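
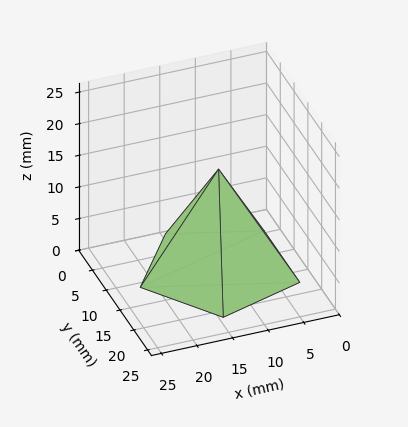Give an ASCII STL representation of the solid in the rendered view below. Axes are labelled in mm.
Reading the render: the shape is a regular 5-sided pyramid, base circumscribed radius ≈ 11 mm, apex at z ≈ 16 mm (dimensions read to the nearest mm from the axis ticks). For the STL, each face is triangulated and given an outward normal.

solid part
  facet normal 0.0000 0.0000 -1.0000
    outer loop
      vertex 2.10 17.47 0.00
      vertex 14.40 21.46 0.00
      vertex 22.00 11.00 0.00
    endloop
  endfacet
  facet normal 0.0000 0.0000 -1.0000
    outer loop
      vertex 2.10 4.53 0.00
      vertex 2.10 17.47 0.00
      vertex 22.00 11.00 0.00
    endloop
  endfacet
  facet normal 0.0000 0.0000 -1.0000
    outer loop
      vertex 14.40 0.54 0.00
      vertex 2.10 4.53 0.00
      vertex 22.00 11.00 0.00
    endloop
  endfacet
  facet normal 0.7070 0.5137 0.4861
    outer loop
      vertex 22.00 11.00 0.00
      vertex 14.40 21.46 0.00
      vertex 11.00 11.00 16.00
    endloop
  endfacet
  facet normal -0.2696 0.8312 0.4861
    outer loop
      vertex 14.40 21.46 0.00
      vertex 2.10 17.47 0.00
      vertex 11.00 11.00 16.00
    endloop
  endfacet
  facet normal -0.8739 0.0000 0.4861
    outer loop
      vertex 2.10 17.47 0.00
      vertex 2.10 4.53 0.00
      vertex 11.00 11.00 16.00
    endloop
  endfacet
  facet normal -0.2696 -0.8312 0.4861
    outer loop
      vertex 2.10 4.53 0.00
      vertex 14.40 0.54 0.00
      vertex 11.00 11.00 16.00
    endloop
  endfacet
  facet normal 0.7070 -0.5137 0.4861
    outer loop
      vertex 14.40 0.54 0.00
      vertex 22.00 11.00 0.00
      vertex 11.00 11.00 16.00
    endloop
  endfacet
endsolid part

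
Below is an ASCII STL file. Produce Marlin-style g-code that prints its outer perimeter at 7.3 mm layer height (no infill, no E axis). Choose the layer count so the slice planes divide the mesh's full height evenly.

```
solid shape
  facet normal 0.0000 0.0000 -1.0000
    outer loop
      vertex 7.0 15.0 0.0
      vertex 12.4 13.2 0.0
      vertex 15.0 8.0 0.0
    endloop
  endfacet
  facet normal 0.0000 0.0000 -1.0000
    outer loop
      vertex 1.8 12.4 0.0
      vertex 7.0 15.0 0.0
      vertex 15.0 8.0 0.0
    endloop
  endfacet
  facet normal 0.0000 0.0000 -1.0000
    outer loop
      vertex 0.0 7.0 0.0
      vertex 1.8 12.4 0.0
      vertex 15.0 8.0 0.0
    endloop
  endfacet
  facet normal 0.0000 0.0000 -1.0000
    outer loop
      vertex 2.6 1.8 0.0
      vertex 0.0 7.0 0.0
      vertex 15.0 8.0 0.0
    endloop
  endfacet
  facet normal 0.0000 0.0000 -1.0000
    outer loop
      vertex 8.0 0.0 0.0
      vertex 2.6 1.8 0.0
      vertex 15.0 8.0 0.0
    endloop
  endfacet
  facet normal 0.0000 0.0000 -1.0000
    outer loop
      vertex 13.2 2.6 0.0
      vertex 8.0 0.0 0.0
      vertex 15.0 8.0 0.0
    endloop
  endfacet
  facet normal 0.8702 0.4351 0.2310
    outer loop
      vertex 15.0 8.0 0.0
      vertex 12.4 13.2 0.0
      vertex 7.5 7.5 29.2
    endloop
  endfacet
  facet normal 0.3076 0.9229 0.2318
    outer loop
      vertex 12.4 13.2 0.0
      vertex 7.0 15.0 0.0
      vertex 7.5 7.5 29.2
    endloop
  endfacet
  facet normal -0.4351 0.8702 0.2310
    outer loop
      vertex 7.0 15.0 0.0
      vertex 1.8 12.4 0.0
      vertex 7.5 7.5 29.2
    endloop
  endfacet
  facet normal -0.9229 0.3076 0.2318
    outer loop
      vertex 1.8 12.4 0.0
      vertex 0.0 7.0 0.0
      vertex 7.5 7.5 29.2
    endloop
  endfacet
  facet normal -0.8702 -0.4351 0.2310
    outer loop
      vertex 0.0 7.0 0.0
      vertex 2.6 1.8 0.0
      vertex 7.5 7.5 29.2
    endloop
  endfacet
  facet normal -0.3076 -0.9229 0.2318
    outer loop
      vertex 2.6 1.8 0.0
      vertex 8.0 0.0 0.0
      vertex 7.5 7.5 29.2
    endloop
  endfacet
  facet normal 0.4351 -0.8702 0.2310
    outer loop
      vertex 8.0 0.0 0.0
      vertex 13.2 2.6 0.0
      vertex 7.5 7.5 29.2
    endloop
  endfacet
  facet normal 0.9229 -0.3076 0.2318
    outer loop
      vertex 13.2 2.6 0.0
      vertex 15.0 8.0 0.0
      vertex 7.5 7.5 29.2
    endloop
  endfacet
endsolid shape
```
; perimeter-only toolpath
G21 ; units = mm
G90 ; absolute positioning
G28 ; home
; layer 1
G0 Z7.3
G0 X13.1 Y7.9
G1 X11.2 Y11.8
G1 X7.1 Y13.1
G1 X3.2 Y11.2
G1 X1.9 Y7.1
G1 X3.8 Y3.2
G1 X7.9 Y1.9
G1 X11.8 Y3.8
G1 X13.1 Y7.9
; layer 2
G0 Z14.6
G0 X11.2 Y7.8
G1 X9.9 Y10.3
G1 X7.2 Y11.2
G1 X4.7 Y9.9
G1 X3.8 Y7.2
G1 X5.0 Y4.7
G1 X7.8 Y3.8
G1 X10.3 Y5.0
G1 X11.2 Y7.8
; layer 3
G0 Z21.9
G0 X9.4 Y7.6
G1 X8.7 Y8.9
G1 X7.4 Y9.4
G1 X6.1 Y8.7
G1 X5.6 Y7.4
G1 X6.3 Y6.1
G1 X7.6 Y5.6
G1 X8.9 Y6.3
G1 X9.4 Y7.6
M2 ; end

The solid is a regular 8-sided pyramid, base circumscribed radius ≈ 7.5 mm, apex at z ≈ 29.2 mm. Slicing at Δz = 7.3 mm — 4 equal slices spanning the solid's height, so layer i sits at z = i·h/4 — gives 3 non-empty perimeters. Each is a 8-segment closed polygon; G0 lifts to the layer z and rapids to the start vertex, then G1 traces the edges. The cross-section shrinks linearly with z (the slice at the apex is degenerate and omitted).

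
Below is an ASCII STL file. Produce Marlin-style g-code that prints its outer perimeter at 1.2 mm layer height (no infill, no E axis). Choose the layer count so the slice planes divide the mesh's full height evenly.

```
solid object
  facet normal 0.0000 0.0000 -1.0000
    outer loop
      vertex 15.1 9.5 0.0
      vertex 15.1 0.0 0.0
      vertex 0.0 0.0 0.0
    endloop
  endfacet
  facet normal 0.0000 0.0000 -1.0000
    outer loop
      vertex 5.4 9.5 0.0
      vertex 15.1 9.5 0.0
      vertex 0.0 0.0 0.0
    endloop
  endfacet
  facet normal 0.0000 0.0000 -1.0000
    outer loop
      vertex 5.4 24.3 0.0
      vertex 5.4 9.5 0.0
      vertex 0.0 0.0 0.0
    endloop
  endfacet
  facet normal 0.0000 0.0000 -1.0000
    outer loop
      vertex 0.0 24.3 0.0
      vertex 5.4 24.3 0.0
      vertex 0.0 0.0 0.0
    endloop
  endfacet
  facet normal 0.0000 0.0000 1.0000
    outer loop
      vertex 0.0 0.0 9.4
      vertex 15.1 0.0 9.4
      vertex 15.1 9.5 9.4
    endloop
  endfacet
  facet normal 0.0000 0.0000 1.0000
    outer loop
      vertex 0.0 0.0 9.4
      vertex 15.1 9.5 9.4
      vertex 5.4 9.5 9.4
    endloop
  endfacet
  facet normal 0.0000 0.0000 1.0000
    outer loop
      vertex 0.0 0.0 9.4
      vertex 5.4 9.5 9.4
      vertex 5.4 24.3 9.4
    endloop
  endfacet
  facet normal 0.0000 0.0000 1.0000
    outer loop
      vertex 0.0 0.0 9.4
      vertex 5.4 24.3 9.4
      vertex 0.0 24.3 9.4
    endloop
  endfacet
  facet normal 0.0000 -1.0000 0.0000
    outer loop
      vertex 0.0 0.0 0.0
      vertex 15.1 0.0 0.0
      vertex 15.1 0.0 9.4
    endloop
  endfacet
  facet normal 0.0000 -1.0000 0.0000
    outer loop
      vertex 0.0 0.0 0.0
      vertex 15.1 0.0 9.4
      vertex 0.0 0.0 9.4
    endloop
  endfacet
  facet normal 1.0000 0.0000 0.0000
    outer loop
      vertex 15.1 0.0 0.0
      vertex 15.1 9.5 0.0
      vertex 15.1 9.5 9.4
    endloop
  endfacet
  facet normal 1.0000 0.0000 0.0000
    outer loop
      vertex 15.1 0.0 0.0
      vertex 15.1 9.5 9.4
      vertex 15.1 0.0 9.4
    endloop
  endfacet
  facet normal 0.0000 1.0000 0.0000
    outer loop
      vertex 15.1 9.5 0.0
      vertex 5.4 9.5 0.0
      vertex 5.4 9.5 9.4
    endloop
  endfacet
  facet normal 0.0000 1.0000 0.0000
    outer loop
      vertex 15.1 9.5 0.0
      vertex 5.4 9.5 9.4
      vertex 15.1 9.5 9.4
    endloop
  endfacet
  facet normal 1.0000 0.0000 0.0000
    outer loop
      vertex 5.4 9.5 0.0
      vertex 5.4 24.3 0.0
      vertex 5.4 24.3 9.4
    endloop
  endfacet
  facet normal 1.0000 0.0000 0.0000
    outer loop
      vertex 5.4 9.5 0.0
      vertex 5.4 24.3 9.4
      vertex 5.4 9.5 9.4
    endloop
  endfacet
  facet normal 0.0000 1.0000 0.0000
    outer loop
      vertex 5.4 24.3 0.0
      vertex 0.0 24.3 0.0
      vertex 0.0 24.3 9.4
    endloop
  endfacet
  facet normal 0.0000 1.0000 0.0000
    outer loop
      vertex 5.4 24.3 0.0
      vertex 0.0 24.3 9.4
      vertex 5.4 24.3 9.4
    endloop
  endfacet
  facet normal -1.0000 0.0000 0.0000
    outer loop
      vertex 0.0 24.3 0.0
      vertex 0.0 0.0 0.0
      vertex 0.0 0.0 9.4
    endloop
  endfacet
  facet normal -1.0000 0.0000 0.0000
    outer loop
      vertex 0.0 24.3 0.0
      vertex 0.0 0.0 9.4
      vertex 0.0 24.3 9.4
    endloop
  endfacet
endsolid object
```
; perimeter-only toolpath
G21 ; units = mm
G90 ; absolute positioning
G28 ; home
; layer 1
G0 Z1.2
G0 X0.0 Y0.0
G1 X15.1 Y0.0
G1 X15.1 Y9.5
G1 X5.4 Y9.5
G1 X5.4 Y24.3
G1 X0.0 Y24.3
G1 X0.0 Y0.0
; layer 2
G0 Z2.4
G0 X0.0 Y0.0
G1 X15.1 Y0.0
G1 X15.1 Y9.5
G1 X5.4 Y9.5
G1 X5.4 Y24.3
G1 X0.0 Y24.3
G1 X0.0 Y0.0
; layer 3
G0 Z3.5
G0 X0.0 Y0.0
G1 X15.1 Y0.0
G1 X15.1 Y9.5
G1 X5.4 Y9.5
G1 X5.4 Y24.3
G1 X0.0 Y24.3
G1 X0.0 Y0.0
; layer 4
G0 Z4.7
G0 X0.0 Y0.0
G1 X15.1 Y0.0
G1 X15.1 Y9.5
G1 X5.4 Y9.5
G1 X5.4 Y24.3
G1 X0.0 Y24.3
G1 X0.0 Y0.0
; layer 5
G0 Z5.9
G0 X0.0 Y0.0
G1 X15.1 Y0.0
G1 X15.1 Y9.5
G1 X5.4 Y9.5
G1 X5.4 Y24.3
G1 X0.0 Y24.3
G1 X0.0 Y0.0
; layer 6
G0 Z7.1
G0 X0.0 Y0.0
G1 X15.1 Y0.0
G1 X15.1 Y9.5
G1 X5.4 Y9.5
G1 X5.4 Y24.3
G1 X0.0 Y24.3
G1 X0.0 Y0.0
; layer 7
G0 Z8.2
G0 X0.0 Y0.0
G1 X15.1 Y0.0
G1 X15.1 Y9.5
G1 X5.4 Y9.5
G1 X5.4 Y24.3
G1 X0.0 Y24.3
G1 X0.0 Y0.0
; layer 8
G0 Z9.4
G0 X0.0 Y0.0
G1 X15.1 Y0.0
G1 X15.1 Y9.5
G1 X5.4 Y9.5
G1 X5.4 Y24.3
G1 X0.0 Y24.3
G1 X0.0 Y0.0
M2 ; end

The solid is an L-shaped prism: outer 15.1 × 24.3 mm, arm thicknesses ≈ 9.5 mm (horizontal) and 5.4 mm (vertical), extruded 9.4 mm in z. Slicing at Δz = 1.2 mm — 8 equal slices spanning the solid's height, so layer i sits at z = i·h/8 — gives 8 non-empty perimeters. Each is a 6-segment closed polygon; G0 lifts to the layer z and rapids to the start vertex, then G1 traces the edges.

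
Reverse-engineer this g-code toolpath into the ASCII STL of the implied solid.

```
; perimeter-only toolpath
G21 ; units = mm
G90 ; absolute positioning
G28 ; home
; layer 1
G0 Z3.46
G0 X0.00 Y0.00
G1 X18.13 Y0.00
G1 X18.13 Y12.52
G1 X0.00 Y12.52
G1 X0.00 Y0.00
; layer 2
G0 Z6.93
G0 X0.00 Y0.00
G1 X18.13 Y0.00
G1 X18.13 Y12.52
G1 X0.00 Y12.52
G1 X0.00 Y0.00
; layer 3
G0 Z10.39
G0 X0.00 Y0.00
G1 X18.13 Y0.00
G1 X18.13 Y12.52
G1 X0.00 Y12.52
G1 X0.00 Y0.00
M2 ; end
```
solid part
  facet normal 0.0000 0.0000 -1.0000
    outer loop
      vertex 18.13 12.52 0.00
      vertex 18.13 0.00 0.00
      vertex 0.00 0.00 0.00
    endloop
  endfacet
  facet normal 0.0000 0.0000 -1.0000
    outer loop
      vertex 0.00 12.52 0.00
      vertex 18.13 12.52 0.00
      vertex 0.00 0.00 0.00
    endloop
  endfacet
  facet normal 0.0000 0.0000 1.0000
    outer loop
      vertex 0.00 0.00 10.39
      vertex 18.13 0.00 10.39
      vertex 18.13 12.52 10.39
    endloop
  endfacet
  facet normal 0.0000 0.0000 1.0000
    outer loop
      vertex 0.00 0.00 10.39
      vertex 18.13 12.52 10.39
      vertex 0.00 12.52 10.39
    endloop
  endfacet
  facet normal 0.0000 -1.0000 0.0000
    outer loop
      vertex 0.00 0.00 0.00
      vertex 18.13 0.00 0.00
      vertex 18.13 0.00 10.39
    endloop
  endfacet
  facet normal 0.0000 -1.0000 0.0000
    outer loop
      vertex 0.00 0.00 0.00
      vertex 18.13 0.00 10.39
      vertex 0.00 0.00 10.39
    endloop
  endfacet
  facet normal 0.0000 1.0000 0.0000
    outer loop
      vertex 18.13 12.52 10.39
      vertex 18.13 12.52 0.00
      vertex 0.00 12.52 0.00
    endloop
  endfacet
  facet normal 0.0000 1.0000 0.0000
    outer loop
      vertex 0.00 12.52 10.39
      vertex 18.13 12.52 10.39
      vertex 0.00 12.52 0.00
    endloop
  endfacet
  facet normal -1.0000 0.0000 0.0000
    outer loop
      vertex 0.00 12.52 10.39
      vertex 0.00 12.52 0.00
      vertex 0.00 0.00 0.00
    endloop
  endfacet
  facet normal -1.0000 0.0000 0.0000
    outer loop
      vertex 0.00 0.00 10.39
      vertex 0.00 12.52 10.39
      vertex 0.00 0.00 0.00
    endloop
  endfacet
  facet normal 1.0000 0.0000 0.0000
    outer loop
      vertex 18.13 0.00 0.00
      vertex 18.13 12.52 0.00
      vertex 18.13 12.52 10.39
    endloop
  endfacet
  facet normal 1.0000 0.0000 0.0000
    outer loop
      vertex 18.13 0.00 0.00
      vertex 18.13 12.52 10.39
      vertex 18.13 0.00 10.39
    endloop
  endfacet
endsolid part

The G0 Z moves step by Δz≈3.46 mm. Every layer's G1 loop is the same polygon, so the solid is a straight extrusion of it from z=0 to z≈10.4. Closing with flat bottom and top caps and triangulating gives 12 facets — a rectangular box, roughly 18.1 × 12.5 mm footprint and 10.4 mm tall.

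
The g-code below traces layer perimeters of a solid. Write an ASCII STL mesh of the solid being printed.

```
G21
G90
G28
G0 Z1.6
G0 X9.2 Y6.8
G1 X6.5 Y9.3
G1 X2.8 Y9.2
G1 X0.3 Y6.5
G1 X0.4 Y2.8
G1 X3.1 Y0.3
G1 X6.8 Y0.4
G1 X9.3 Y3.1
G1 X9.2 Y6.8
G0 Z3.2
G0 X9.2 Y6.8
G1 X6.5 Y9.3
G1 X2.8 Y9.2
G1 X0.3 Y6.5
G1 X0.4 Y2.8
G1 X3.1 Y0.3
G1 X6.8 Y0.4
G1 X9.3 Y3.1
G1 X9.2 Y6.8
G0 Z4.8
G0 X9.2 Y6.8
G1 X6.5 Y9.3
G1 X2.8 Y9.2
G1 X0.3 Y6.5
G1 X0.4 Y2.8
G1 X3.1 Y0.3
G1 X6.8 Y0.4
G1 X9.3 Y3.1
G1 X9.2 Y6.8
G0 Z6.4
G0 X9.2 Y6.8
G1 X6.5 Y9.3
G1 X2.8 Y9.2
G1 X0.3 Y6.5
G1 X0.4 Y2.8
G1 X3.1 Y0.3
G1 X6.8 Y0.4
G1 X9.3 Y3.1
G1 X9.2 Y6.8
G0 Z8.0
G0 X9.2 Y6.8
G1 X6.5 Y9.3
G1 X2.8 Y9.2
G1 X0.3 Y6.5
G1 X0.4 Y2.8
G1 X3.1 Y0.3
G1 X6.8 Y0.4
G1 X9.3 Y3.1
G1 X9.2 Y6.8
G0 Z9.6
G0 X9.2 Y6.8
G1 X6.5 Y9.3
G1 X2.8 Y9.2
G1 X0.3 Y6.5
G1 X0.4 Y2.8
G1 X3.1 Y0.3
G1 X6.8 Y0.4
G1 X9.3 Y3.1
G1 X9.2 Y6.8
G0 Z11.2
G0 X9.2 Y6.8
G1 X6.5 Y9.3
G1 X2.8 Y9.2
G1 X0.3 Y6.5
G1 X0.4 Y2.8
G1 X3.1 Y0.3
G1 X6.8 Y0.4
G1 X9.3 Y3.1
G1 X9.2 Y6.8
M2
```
solid part
  facet normal 0.0000 0.0000 -1.0000
    outer loop
      vertex 2.8 9.2 0.0
      vertex 6.5 9.3 0.0
      vertex 9.2 6.8 0.0
    endloop
  endfacet
  facet normal 0.0000 0.0000 -1.0000
    outer loop
      vertex 0.3 6.5 0.0
      vertex 2.8 9.2 0.0
      vertex 9.2 6.8 0.0
    endloop
  endfacet
  facet normal 0.0000 0.0000 -1.0000
    outer loop
      vertex 0.4 2.8 0.0
      vertex 0.3 6.5 0.0
      vertex 9.2 6.8 0.0
    endloop
  endfacet
  facet normal 0.0000 0.0000 -1.0000
    outer loop
      vertex 3.1 0.3 0.0
      vertex 0.4 2.8 0.0
      vertex 9.2 6.8 0.0
    endloop
  endfacet
  facet normal 0.0000 0.0000 -1.0000
    outer loop
      vertex 6.8 0.4 0.0
      vertex 3.1 0.3 0.0
      vertex 9.2 6.8 0.0
    endloop
  endfacet
  facet normal 0.0000 0.0000 -1.0000
    outer loop
      vertex 9.3 3.1 0.0
      vertex 6.8 0.4 0.0
      vertex 9.2 6.8 0.0
    endloop
  endfacet
  facet normal 0.0000 0.0000 1.0000
    outer loop
      vertex 9.2 6.8 11.2
      vertex 6.5 9.3 11.2
      vertex 2.8 9.2 11.2
    endloop
  endfacet
  facet normal 0.0000 0.0000 1.0000
    outer loop
      vertex 9.2 6.8 11.2
      vertex 2.8 9.2 11.2
      vertex 0.3 6.5 11.2
    endloop
  endfacet
  facet normal 0.0000 0.0000 1.0000
    outer loop
      vertex 9.2 6.8 11.2
      vertex 0.3 6.5 11.2
      vertex 0.4 2.8 11.2
    endloop
  endfacet
  facet normal 0.0000 0.0000 1.0000
    outer loop
      vertex 9.2 6.8 11.2
      vertex 0.4 2.8 11.2
      vertex 3.1 0.3 11.2
    endloop
  endfacet
  facet normal 0.0000 0.0000 1.0000
    outer loop
      vertex 9.2 6.8 11.2
      vertex 3.1 0.3 11.2
      vertex 6.8 0.4 11.2
    endloop
  endfacet
  facet normal 0.0000 0.0000 1.0000
    outer loop
      vertex 9.2 6.8 11.2
      vertex 6.8 0.4 11.2
      vertex 9.3 3.1 11.2
    endloop
  endfacet
  facet normal 0.6794 0.7338 0.0000
    outer loop
      vertex 9.2 6.8 0.0
      vertex 6.5 9.3 0.0
      vertex 6.5 9.3 11.2
    endloop
  endfacet
  facet normal 0.6794 0.7338 0.0000
    outer loop
      vertex 9.2 6.8 0.0
      vertex 6.5 9.3 11.2
      vertex 9.2 6.8 11.2
    endloop
  endfacet
  facet normal -0.0270 0.9996 0.0000
    outer loop
      vertex 6.5 9.3 0.0
      vertex 2.8 9.2 0.0
      vertex 2.8 9.2 11.2
    endloop
  endfacet
  facet normal -0.0270 0.9996 0.0000
    outer loop
      vertex 6.5 9.3 0.0
      vertex 2.8 9.2 11.2
      vertex 6.5 9.3 11.2
    endloop
  endfacet
  facet normal -0.7338 0.6794 0.0000
    outer loop
      vertex 2.8 9.2 0.0
      vertex 0.3 6.5 0.0
      vertex 0.3 6.5 11.2
    endloop
  endfacet
  facet normal -0.7338 0.6794 0.0000
    outer loop
      vertex 2.8 9.2 0.0
      vertex 0.3 6.5 11.2
      vertex 2.8 9.2 11.2
    endloop
  endfacet
  facet normal -0.9996 -0.0270 0.0000
    outer loop
      vertex 0.3 6.5 0.0
      vertex 0.4 2.8 0.0
      vertex 0.4 2.8 11.2
    endloop
  endfacet
  facet normal -0.9996 -0.0270 0.0000
    outer loop
      vertex 0.3 6.5 0.0
      vertex 0.4 2.8 11.2
      vertex 0.3 6.5 11.2
    endloop
  endfacet
  facet normal -0.6794 -0.7338 0.0000
    outer loop
      vertex 0.4 2.8 0.0
      vertex 3.1 0.3 0.0
      vertex 3.1 0.3 11.2
    endloop
  endfacet
  facet normal -0.6794 -0.7338 0.0000
    outer loop
      vertex 0.4 2.8 0.0
      vertex 3.1 0.3 11.2
      vertex 0.4 2.8 11.2
    endloop
  endfacet
  facet normal 0.0270 -0.9996 0.0000
    outer loop
      vertex 3.1 0.3 0.0
      vertex 6.8 0.4 0.0
      vertex 6.8 0.4 11.2
    endloop
  endfacet
  facet normal 0.0270 -0.9996 0.0000
    outer loop
      vertex 3.1 0.3 0.0
      vertex 6.8 0.4 11.2
      vertex 3.1 0.3 11.2
    endloop
  endfacet
  facet normal 0.7338 -0.6794 0.0000
    outer loop
      vertex 6.8 0.4 0.0
      vertex 9.3 3.1 0.0
      vertex 9.3 3.1 11.2
    endloop
  endfacet
  facet normal 0.7338 -0.6794 0.0000
    outer loop
      vertex 6.8 0.4 0.0
      vertex 9.3 3.1 11.2
      vertex 6.8 0.4 11.2
    endloop
  endfacet
  facet normal 0.9996 0.0270 0.0000
    outer loop
      vertex 9.3 3.1 0.0
      vertex 9.2 6.8 0.0
      vertex 9.2 6.8 11.2
    endloop
  endfacet
  facet normal 0.9996 0.0270 0.0000
    outer loop
      vertex 9.3 3.1 0.0
      vertex 9.2 6.8 11.2
      vertex 9.3 3.1 11.2
    endloop
  endfacet
endsolid part

The G0 Z moves step by Δz≈1.6 mm. Every layer's G1 loop is the same polygon, so the solid is a straight extrusion of it from z=0 to z≈11.2. Closing with flat bottom and top caps and triangulating gives 28 facets — a regular 8-sided prism (a cylinder approximated with 8 flat sides), circumscribed radius ≈ 4.8 mm, height ≈ 11.2 mm.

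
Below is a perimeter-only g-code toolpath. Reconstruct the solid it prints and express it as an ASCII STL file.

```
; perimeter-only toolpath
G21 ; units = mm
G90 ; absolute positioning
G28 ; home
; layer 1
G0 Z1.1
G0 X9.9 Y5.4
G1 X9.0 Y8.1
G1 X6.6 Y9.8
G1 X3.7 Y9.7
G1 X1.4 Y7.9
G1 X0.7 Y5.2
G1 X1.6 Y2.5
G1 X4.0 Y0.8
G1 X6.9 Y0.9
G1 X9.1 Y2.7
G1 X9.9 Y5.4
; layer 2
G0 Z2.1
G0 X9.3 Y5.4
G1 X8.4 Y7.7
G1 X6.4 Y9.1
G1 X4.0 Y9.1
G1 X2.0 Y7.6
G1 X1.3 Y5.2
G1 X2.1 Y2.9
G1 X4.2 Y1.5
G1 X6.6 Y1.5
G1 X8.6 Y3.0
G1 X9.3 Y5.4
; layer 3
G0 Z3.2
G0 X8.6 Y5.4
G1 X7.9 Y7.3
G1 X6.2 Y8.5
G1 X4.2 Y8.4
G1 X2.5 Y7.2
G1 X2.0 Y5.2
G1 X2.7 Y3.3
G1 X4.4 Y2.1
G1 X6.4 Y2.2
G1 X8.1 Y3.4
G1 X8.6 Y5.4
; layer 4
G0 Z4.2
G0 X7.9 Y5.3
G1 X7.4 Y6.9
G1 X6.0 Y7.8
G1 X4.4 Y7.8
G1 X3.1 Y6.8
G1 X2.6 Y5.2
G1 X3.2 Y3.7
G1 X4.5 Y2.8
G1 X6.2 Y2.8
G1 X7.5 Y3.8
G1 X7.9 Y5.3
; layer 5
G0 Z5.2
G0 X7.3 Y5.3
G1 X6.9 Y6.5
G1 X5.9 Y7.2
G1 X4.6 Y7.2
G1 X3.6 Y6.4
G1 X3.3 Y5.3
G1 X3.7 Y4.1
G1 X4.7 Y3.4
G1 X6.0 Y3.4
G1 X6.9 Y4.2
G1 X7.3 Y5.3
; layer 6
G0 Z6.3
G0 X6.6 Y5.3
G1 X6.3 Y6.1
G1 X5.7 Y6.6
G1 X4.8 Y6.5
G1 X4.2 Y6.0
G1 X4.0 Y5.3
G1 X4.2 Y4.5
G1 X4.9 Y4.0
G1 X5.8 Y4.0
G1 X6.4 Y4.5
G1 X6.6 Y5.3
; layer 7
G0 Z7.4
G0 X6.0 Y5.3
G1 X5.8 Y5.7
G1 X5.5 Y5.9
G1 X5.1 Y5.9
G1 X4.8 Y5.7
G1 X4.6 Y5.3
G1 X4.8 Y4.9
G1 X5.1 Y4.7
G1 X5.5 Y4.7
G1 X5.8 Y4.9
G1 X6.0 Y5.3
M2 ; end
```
solid part
  facet normal 0.0000 0.0000 -1.0000
    outer loop
      vertex 6.8 10.4 0.0
      vertex 9.5 8.5 0.0
      vertex 10.6 5.4 0.0
    endloop
  endfacet
  facet normal 0.0000 0.0000 -1.0000
    outer loop
      vertex 3.5 10.3 0.0
      vertex 6.8 10.4 0.0
      vertex 10.6 5.4 0.0
    endloop
  endfacet
  facet normal 0.0000 0.0000 -1.0000
    outer loop
      vertex 0.9 8.3 0.0
      vertex 3.5 10.3 0.0
      vertex 10.6 5.4 0.0
    endloop
  endfacet
  facet normal 0.0000 0.0000 -1.0000
    outer loop
      vertex 0.0 5.2 0.0
      vertex 0.9 8.3 0.0
      vertex 10.6 5.4 0.0
    endloop
  endfacet
  facet normal 0.0000 0.0000 -1.0000
    outer loop
      vertex 1.1 2.1 0.0
      vertex 0.0 5.2 0.0
      vertex 10.6 5.4 0.0
    endloop
  endfacet
  facet normal 0.0000 0.0000 -1.0000
    outer loop
      vertex 3.8 0.2 0.0
      vertex 1.1 2.1 0.0
      vertex 10.6 5.4 0.0
    endloop
  endfacet
  facet normal 0.0000 0.0000 -1.0000
    outer loop
      vertex 7.1 0.3 0.0
      vertex 3.8 0.2 0.0
      vertex 10.6 5.4 0.0
    endloop
  endfacet
  facet normal 0.0000 0.0000 -1.0000
    outer loop
      vertex 9.7 2.3 0.0
      vertex 7.1 0.3 0.0
      vertex 10.6 5.4 0.0
    endloop
  endfacet
  facet normal 0.8086 0.2869 0.5136
    outer loop
      vertex 10.6 5.4 0.0
      vertex 9.5 8.5 0.0
      vertex 5.3 5.3 8.4
    endloop
  endfacet
  facet normal 0.4936 0.7015 0.5140
    outer loop
      vertex 9.5 8.5 0.0
      vertex 6.8 10.4 0.0
      vertex 5.3 5.3 8.4
    endloop
  endfacet
  facet normal -0.0260 0.8565 0.5154
    outer loop
      vertex 6.8 10.4 0.0
      vertex 3.5 10.3 0.0
      vertex 5.3 5.3 8.4
    endloop
  endfacet
  facet normal -0.5223 0.6789 0.5160
    outer loop
      vertex 3.5 10.3 0.0
      vertex 0.9 8.3 0.0
      vertex 5.3 5.3 8.4
    endloop
  endfacet
  facet normal -0.8225 0.2388 0.5161
    outer loop
      vertex 0.9 8.3 0.0
      vertex 0.0 5.2 0.0
      vertex 5.3 5.3 8.4
    endloop
  endfacet
  facet normal -0.8086 -0.2869 0.5136
    outer loop
      vertex 0.0 5.2 0.0
      vertex 1.1 2.1 0.0
      vertex 5.3 5.3 8.4
    endloop
  endfacet
  facet normal -0.4936 -0.7015 0.5140
    outer loop
      vertex 1.1 2.1 0.0
      vertex 3.8 0.2 0.0
      vertex 5.3 5.3 8.4
    endloop
  endfacet
  facet normal 0.0260 -0.8565 0.5154
    outer loop
      vertex 3.8 0.2 0.0
      vertex 7.1 0.3 0.0
      vertex 5.3 5.3 8.4
    endloop
  endfacet
  facet normal 0.5223 -0.6789 0.5160
    outer loop
      vertex 7.1 0.3 0.0
      vertex 9.7 2.3 0.0
      vertex 5.3 5.3 8.4
    endloop
  endfacet
  facet normal 0.8225 -0.2388 0.5161
    outer loop
      vertex 9.7 2.3 0.0
      vertex 10.6 5.4 0.0
      vertex 5.3 5.3 8.4
    endloop
  endfacet
endsolid part

The G0 Z moves step by Δz≈1.1 mm. The G1 loops shrink linearly with z, so the solid tapers from its base footprint up to z≈8.4. Closing with a flat bottom cap and the tapered top and triangulating gives 18 facets — a regular 10-sided pyramid, base circumscribed radius ≈ 5.3 mm, apex at z ≈ 8.4 mm.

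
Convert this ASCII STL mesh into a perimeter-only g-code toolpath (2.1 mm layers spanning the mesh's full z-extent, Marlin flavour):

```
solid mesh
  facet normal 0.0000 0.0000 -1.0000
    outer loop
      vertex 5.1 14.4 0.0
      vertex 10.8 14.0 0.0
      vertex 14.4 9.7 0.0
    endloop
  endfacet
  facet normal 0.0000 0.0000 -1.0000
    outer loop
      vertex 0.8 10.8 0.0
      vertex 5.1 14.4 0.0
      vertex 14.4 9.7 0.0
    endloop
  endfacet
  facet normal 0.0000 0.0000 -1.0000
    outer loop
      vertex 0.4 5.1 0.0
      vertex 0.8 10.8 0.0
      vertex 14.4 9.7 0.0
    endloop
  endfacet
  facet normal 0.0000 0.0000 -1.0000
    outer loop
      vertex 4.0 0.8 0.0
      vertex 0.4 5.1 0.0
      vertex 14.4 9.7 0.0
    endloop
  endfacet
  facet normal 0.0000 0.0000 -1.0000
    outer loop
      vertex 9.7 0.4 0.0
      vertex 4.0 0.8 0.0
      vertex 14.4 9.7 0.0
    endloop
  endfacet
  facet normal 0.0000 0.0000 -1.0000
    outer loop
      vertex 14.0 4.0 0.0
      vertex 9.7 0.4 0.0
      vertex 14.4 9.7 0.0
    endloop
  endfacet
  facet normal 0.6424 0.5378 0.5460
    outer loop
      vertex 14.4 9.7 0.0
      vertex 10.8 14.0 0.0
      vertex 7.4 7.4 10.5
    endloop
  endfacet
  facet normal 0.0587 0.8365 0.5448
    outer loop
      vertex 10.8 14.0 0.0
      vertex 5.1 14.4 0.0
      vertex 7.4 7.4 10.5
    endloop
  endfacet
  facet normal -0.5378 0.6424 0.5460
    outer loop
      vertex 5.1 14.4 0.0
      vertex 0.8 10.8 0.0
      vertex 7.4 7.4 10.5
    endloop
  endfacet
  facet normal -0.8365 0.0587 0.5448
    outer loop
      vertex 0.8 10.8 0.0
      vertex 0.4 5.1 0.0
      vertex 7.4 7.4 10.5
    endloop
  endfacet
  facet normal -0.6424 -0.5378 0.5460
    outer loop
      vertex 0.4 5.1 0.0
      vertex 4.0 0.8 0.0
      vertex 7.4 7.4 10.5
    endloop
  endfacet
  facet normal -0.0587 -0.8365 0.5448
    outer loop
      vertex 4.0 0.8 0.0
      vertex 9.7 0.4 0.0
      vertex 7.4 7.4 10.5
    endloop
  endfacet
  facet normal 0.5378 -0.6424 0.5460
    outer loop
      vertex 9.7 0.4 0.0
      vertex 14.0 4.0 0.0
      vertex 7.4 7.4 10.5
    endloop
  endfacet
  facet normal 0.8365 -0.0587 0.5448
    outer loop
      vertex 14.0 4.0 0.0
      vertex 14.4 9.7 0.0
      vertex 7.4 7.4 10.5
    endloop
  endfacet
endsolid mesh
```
; perimeter-only toolpath
G21 ; units = mm
G90 ; absolute positioning
G28 ; home
; layer 1
G0 Z2.1
G0 X13.0 Y9.2
G1 X10.1 Y12.7
G1 X5.6 Y13.0
G1 X2.1 Y10.1
G1 X1.8 Y5.6
G1 X4.7 Y2.1
G1 X9.2 Y1.8
G1 X12.7 Y4.7
G1 X13.0 Y9.2
; layer 2
G0 Z4.2
G0 X11.6 Y8.8
G1 X9.4 Y11.4
G1 X6.0 Y11.6
G1 X3.4 Y9.4
G1 X3.2 Y6.0
G1 X5.4 Y3.4
G1 X8.8 Y3.2
G1 X11.4 Y5.4
G1 X11.6 Y8.8
; layer 3
G0 Z6.3
G0 X10.2 Y8.3
G1 X8.8 Y10.0
G1 X6.5 Y10.2
G1 X4.8 Y8.8
G1 X4.6 Y6.5
G1 X6.0 Y4.8
G1 X8.3 Y4.6
G1 X10.0 Y6.0
G1 X10.2 Y8.3
; layer 4
G0 Z8.4
G0 X8.8 Y7.9
G1 X8.1 Y8.7
G1 X6.9 Y8.8
G1 X6.1 Y8.1
G1 X6.0 Y6.9
G1 X6.7 Y6.1
G1 X7.9 Y6.0
G1 X8.7 Y6.7
G1 X8.8 Y7.9
M2 ; end

The solid is a regular 8-sided pyramid, base circumscribed radius ≈ 7.4 mm, apex at z ≈ 10.5 mm. Slicing at Δz = 2.1 mm — 5 equal slices spanning the solid's height, so layer i sits at z = i·h/5 — gives 4 non-empty perimeters. Each is a 8-segment closed polygon; G0 lifts to the layer z and rapids to the start vertex, then G1 traces the edges. The cross-section shrinks linearly with z (the slice at the apex is degenerate and omitted).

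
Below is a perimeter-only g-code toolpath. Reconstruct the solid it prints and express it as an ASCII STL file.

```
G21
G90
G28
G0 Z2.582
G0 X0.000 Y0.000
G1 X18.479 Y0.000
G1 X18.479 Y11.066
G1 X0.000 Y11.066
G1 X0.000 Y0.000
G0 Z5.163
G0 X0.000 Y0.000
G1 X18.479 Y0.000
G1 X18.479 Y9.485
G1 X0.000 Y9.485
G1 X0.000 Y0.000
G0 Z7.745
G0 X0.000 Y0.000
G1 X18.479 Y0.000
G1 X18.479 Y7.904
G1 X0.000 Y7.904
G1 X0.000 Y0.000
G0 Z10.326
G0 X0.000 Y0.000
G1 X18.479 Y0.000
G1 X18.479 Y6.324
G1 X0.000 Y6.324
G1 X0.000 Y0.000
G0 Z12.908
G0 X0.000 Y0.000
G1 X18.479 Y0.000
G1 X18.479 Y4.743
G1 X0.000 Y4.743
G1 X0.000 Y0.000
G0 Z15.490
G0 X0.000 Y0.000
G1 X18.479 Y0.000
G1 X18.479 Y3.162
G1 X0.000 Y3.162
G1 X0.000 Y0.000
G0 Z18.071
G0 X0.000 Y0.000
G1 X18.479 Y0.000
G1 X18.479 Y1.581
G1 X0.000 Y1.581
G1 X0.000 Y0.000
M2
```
solid part
  facet normal 0.0000 0.0000 -1.0000
    outer loop
      vertex 18.479 12.647 0.000
      vertex 18.479 0.000 0.000
      vertex 0.000 0.000 0.000
    endloop
  endfacet
  facet normal 0.0000 0.0000 -1.0000
    outer loop
      vertex 0.000 12.647 0.000
      vertex 18.479 12.647 0.000
      vertex 0.000 0.000 0.000
    endloop
  endfacet
  facet normal 0.0000 -1.0000 0.0000
    outer loop
      vertex 0.000 0.000 0.000
      vertex 18.479 0.000 0.000
      vertex 18.479 0.000 20.653
    endloop
  endfacet
  facet normal 0.0000 -1.0000 0.0000
    outer loop
      vertex 0.000 0.000 0.000
      vertex 18.479 0.000 20.653
      vertex 0.000 0.000 20.653
    endloop
  endfacet
  facet normal 0.0000 0.8528 0.5222
    outer loop
      vertex 0.000 0.000 20.653
      vertex 18.479 0.000 20.653
      vertex 18.479 12.647 0.000
    endloop
  endfacet
  facet normal 0.0000 0.8528 0.5222
    outer loop
      vertex 0.000 0.000 20.653
      vertex 18.479 12.647 0.000
      vertex 0.000 12.647 0.000
    endloop
  endfacet
  facet normal -1.0000 0.0000 0.0000
    outer loop
      vertex 0.000 0.000 20.653
      vertex 0.000 12.647 0.000
      vertex 0.000 0.000 0.000
    endloop
  endfacet
  facet normal 1.0000 0.0000 0.0000
    outer loop
      vertex 18.479 0.000 0.000
      vertex 18.479 12.647 0.000
      vertex 18.479 0.000 20.653
    endloop
  endfacet
endsolid part

The G0 Z moves step by Δz≈2.582 mm. The G1 loops shrink linearly with z, so the solid tapers from its base footprint up to z≈20.7. Closing with a flat bottom cap and the tapered top and triangulating gives 8 facets — a wedge (ramp): 18.5 × 12.6 mm base, rising to 20.7 mm along the y=0 edge and sloping linearly to z=0 at y=12.6.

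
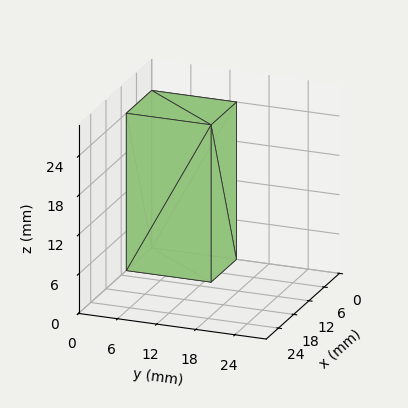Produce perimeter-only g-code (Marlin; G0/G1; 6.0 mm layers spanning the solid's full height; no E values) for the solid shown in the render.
Reading the render: the shape is a rectangular box, roughly 10 × 13 mm footprint and 24 mm tall (dimensions read to the nearest mm from the axis ticks). For the g-code, the solid's height is divided into equal slices at the stated Δz and each level perimeter traced with G1 moves after a G0 lift.

; perimeter-only toolpath
G21 ; units = mm
G90 ; absolute positioning
G28 ; home
; layer 1
G0 Z6.0
G0 X0.0 Y0.0
G1 X10.0 Y0.0
G1 X10.0 Y13.0
G1 X0.0 Y13.0
G1 X0.0 Y0.0
; layer 2
G0 Z12.0
G0 X0.0 Y0.0
G1 X10.0 Y0.0
G1 X10.0 Y13.0
G1 X0.0 Y13.0
G1 X0.0 Y0.0
; layer 3
G0 Z18.0
G0 X0.0 Y0.0
G1 X10.0 Y0.0
G1 X10.0 Y13.0
G1 X0.0 Y13.0
G1 X0.0 Y0.0
; layer 4
G0 Z24.0
G0 X0.0 Y0.0
G1 X10.0 Y0.0
G1 X10.0 Y13.0
G1 X0.0 Y13.0
G1 X0.0 Y0.0
M2 ; end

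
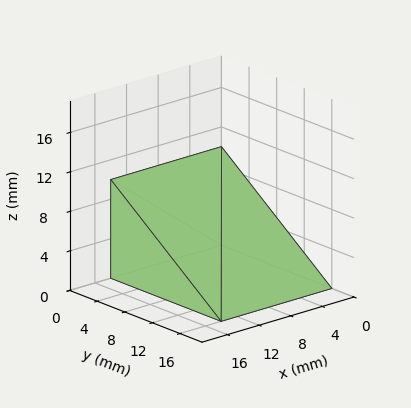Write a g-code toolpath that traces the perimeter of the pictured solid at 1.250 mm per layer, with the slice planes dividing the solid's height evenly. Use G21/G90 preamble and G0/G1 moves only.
Reading the render: the shape is a wedge (ramp): 14 × 16 mm base, rising to 10 mm along the y=0 edge and sloping linearly to z=0 at y=16 (dimensions read to the nearest mm from the axis ticks). For the g-code, the solid's height is divided into equal slices at the stated Δz and each level perimeter traced with G1 moves after a G0 lift.

; perimeter-only toolpath
G21 ; units = mm
G90 ; absolute positioning
G28 ; home
; layer 1
G0 Z1.250
G0 X0.000 Y0.000
G1 X14.000 Y0.000
G1 X14.000 Y14.000
G1 X0.000 Y14.000
G1 X0.000 Y0.000
; layer 2
G0 Z2.500
G0 X0.000 Y0.000
G1 X14.000 Y0.000
G1 X14.000 Y12.000
G1 X0.000 Y12.000
G1 X0.000 Y0.000
; layer 3
G0 Z3.750
G0 X0.000 Y0.000
G1 X14.000 Y0.000
G1 X14.000 Y10.000
G1 X0.000 Y10.000
G1 X0.000 Y0.000
; layer 4
G0 Z5.000
G0 X0.000 Y0.000
G1 X14.000 Y0.000
G1 X14.000 Y8.000
G1 X0.000 Y8.000
G1 X0.000 Y0.000
; layer 5
G0 Z6.250
G0 X0.000 Y0.000
G1 X14.000 Y0.000
G1 X14.000 Y6.000
G1 X0.000 Y6.000
G1 X0.000 Y0.000
; layer 6
G0 Z7.500
G0 X0.000 Y0.000
G1 X14.000 Y0.000
G1 X14.000 Y4.000
G1 X0.000 Y4.000
G1 X0.000 Y0.000
; layer 7
G0 Z8.750
G0 X0.000 Y0.000
G1 X14.000 Y0.000
G1 X14.000 Y2.000
G1 X0.000 Y2.000
G1 X0.000 Y0.000
M2 ; end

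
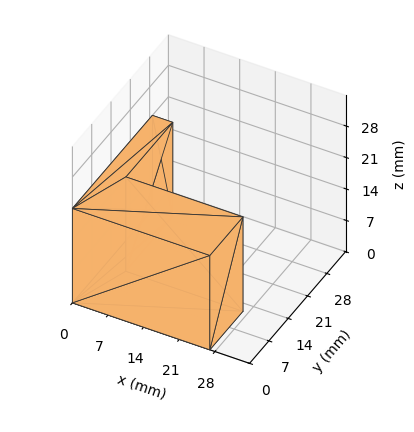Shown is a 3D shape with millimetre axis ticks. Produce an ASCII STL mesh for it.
Reading the render: the shape is an L-shaped prism: outer 27 × 29 mm, arm thicknesses ≈ 12 mm (horizontal) and 4 mm (vertical), extruded 21 mm in z (dimensions read to the nearest mm from the axis ticks). For the STL, each face is triangulated and given an outward normal.

solid part
  facet normal 0.0000 0.0000 -1.0000
    outer loop
      vertex 27.000 12.000 0.000
      vertex 27.000 0.000 0.000
      vertex 0.000 0.000 0.000
    endloop
  endfacet
  facet normal 0.0000 0.0000 -1.0000
    outer loop
      vertex 4.000 12.000 0.000
      vertex 27.000 12.000 0.000
      vertex 0.000 0.000 0.000
    endloop
  endfacet
  facet normal 0.0000 0.0000 -1.0000
    outer loop
      vertex 4.000 29.000 0.000
      vertex 4.000 12.000 0.000
      vertex 0.000 0.000 0.000
    endloop
  endfacet
  facet normal 0.0000 0.0000 -1.0000
    outer loop
      vertex 0.000 29.000 0.000
      vertex 4.000 29.000 0.000
      vertex 0.000 0.000 0.000
    endloop
  endfacet
  facet normal 0.0000 0.0000 1.0000
    outer loop
      vertex 0.000 0.000 21.000
      vertex 27.000 0.000 21.000
      vertex 27.000 12.000 21.000
    endloop
  endfacet
  facet normal 0.0000 0.0000 1.0000
    outer loop
      vertex 0.000 0.000 21.000
      vertex 27.000 12.000 21.000
      vertex 4.000 12.000 21.000
    endloop
  endfacet
  facet normal 0.0000 0.0000 1.0000
    outer loop
      vertex 0.000 0.000 21.000
      vertex 4.000 12.000 21.000
      vertex 4.000 29.000 21.000
    endloop
  endfacet
  facet normal 0.0000 0.0000 1.0000
    outer loop
      vertex 0.000 0.000 21.000
      vertex 4.000 29.000 21.000
      vertex 0.000 29.000 21.000
    endloop
  endfacet
  facet normal 0.0000 -1.0000 0.0000
    outer loop
      vertex 0.000 0.000 0.000
      vertex 27.000 0.000 0.000
      vertex 27.000 0.000 21.000
    endloop
  endfacet
  facet normal 0.0000 -1.0000 0.0000
    outer loop
      vertex 0.000 0.000 0.000
      vertex 27.000 0.000 21.000
      vertex 0.000 0.000 21.000
    endloop
  endfacet
  facet normal 1.0000 0.0000 0.0000
    outer loop
      vertex 27.000 0.000 0.000
      vertex 27.000 12.000 0.000
      vertex 27.000 12.000 21.000
    endloop
  endfacet
  facet normal 1.0000 0.0000 0.0000
    outer loop
      vertex 27.000 0.000 0.000
      vertex 27.000 12.000 21.000
      vertex 27.000 0.000 21.000
    endloop
  endfacet
  facet normal 0.0000 1.0000 0.0000
    outer loop
      vertex 27.000 12.000 0.000
      vertex 4.000 12.000 0.000
      vertex 4.000 12.000 21.000
    endloop
  endfacet
  facet normal 0.0000 1.0000 0.0000
    outer loop
      vertex 27.000 12.000 0.000
      vertex 4.000 12.000 21.000
      vertex 27.000 12.000 21.000
    endloop
  endfacet
  facet normal 1.0000 0.0000 0.0000
    outer loop
      vertex 4.000 12.000 0.000
      vertex 4.000 29.000 0.000
      vertex 4.000 29.000 21.000
    endloop
  endfacet
  facet normal 1.0000 0.0000 0.0000
    outer loop
      vertex 4.000 12.000 0.000
      vertex 4.000 29.000 21.000
      vertex 4.000 12.000 21.000
    endloop
  endfacet
  facet normal 0.0000 1.0000 0.0000
    outer loop
      vertex 4.000 29.000 0.000
      vertex 0.000 29.000 0.000
      vertex 0.000 29.000 21.000
    endloop
  endfacet
  facet normal 0.0000 1.0000 0.0000
    outer loop
      vertex 4.000 29.000 0.000
      vertex 0.000 29.000 21.000
      vertex 4.000 29.000 21.000
    endloop
  endfacet
  facet normal -1.0000 0.0000 0.0000
    outer loop
      vertex 0.000 29.000 0.000
      vertex 0.000 0.000 0.000
      vertex 0.000 0.000 21.000
    endloop
  endfacet
  facet normal -1.0000 0.0000 0.0000
    outer loop
      vertex 0.000 29.000 0.000
      vertex 0.000 0.000 21.000
      vertex 0.000 29.000 21.000
    endloop
  endfacet
endsolid part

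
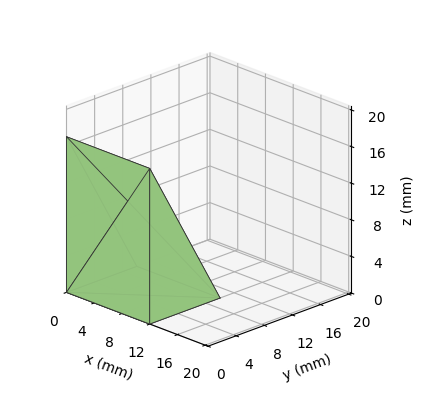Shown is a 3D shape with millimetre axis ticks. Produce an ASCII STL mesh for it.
Reading the render: the shape is a wedge (ramp): 12 × 10 mm base, rising to 17 mm along the y=0 edge and sloping linearly to z=0 at y=10 (dimensions read to the nearest mm from the axis ticks). For the STL, each face is triangulated and given an outward normal.

solid part
  facet normal 0.0000 0.0000 -1.0000
    outer loop
      vertex 12.00 10.00 0.00
      vertex 12.00 0.00 0.00
      vertex 0.00 0.00 0.00
    endloop
  endfacet
  facet normal 0.0000 0.0000 -1.0000
    outer loop
      vertex 0.00 10.00 0.00
      vertex 12.00 10.00 0.00
      vertex 0.00 0.00 0.00
    endloop
  endfacet
  facet normal 0.0000 -1.0000 0.0000
    outer loop
      vertex 0.00 0.00 0.00
      vertex 12.00 0.00 0.00
      vertex 12.00 0.00 17.00
    endloop
  endfacet
  facet normal 0.0000 -1.0000 0.0000
    outer loop
      vertex 0.00 0.00 0.00
      vertex 12.00 0.00 17.00
      vertex 0.00 0.00 17.00
    endloop
  endfacet
  facet normal 0.0000 0.8619 0.5070
    outer loop
      vertex 0.00 0.00 17.00
      vertex 12.00 0.00 17.00
      vertex 12.00 10.00 0.00
    endloop
  endfacet
  facet normal 0.0000 0.8619 0.5070
    outer loop
      vertex 0.00 0.00 17.00
      vertex 12.00 10.00 0.00
      vertex 0.00 10.00 0.00
    endloop
  endfacet
  facet normal -1.0000 0.0000 0.0000
    outer loop
      vertex 0.00 0.00 17.00
      vertex 0.00 10.00 0.00
      vertex 0.00 0.00 0.00
    endloop
  endfacet
  facet normal 1.0000 0.0000 0.0000
    outer loop
      vertex 12.00 0.00 0.00
      vertex 12.00 10.00 0.00
      vertex 12.00 0.00 17.00
    endloop
  endfacet
endsolid part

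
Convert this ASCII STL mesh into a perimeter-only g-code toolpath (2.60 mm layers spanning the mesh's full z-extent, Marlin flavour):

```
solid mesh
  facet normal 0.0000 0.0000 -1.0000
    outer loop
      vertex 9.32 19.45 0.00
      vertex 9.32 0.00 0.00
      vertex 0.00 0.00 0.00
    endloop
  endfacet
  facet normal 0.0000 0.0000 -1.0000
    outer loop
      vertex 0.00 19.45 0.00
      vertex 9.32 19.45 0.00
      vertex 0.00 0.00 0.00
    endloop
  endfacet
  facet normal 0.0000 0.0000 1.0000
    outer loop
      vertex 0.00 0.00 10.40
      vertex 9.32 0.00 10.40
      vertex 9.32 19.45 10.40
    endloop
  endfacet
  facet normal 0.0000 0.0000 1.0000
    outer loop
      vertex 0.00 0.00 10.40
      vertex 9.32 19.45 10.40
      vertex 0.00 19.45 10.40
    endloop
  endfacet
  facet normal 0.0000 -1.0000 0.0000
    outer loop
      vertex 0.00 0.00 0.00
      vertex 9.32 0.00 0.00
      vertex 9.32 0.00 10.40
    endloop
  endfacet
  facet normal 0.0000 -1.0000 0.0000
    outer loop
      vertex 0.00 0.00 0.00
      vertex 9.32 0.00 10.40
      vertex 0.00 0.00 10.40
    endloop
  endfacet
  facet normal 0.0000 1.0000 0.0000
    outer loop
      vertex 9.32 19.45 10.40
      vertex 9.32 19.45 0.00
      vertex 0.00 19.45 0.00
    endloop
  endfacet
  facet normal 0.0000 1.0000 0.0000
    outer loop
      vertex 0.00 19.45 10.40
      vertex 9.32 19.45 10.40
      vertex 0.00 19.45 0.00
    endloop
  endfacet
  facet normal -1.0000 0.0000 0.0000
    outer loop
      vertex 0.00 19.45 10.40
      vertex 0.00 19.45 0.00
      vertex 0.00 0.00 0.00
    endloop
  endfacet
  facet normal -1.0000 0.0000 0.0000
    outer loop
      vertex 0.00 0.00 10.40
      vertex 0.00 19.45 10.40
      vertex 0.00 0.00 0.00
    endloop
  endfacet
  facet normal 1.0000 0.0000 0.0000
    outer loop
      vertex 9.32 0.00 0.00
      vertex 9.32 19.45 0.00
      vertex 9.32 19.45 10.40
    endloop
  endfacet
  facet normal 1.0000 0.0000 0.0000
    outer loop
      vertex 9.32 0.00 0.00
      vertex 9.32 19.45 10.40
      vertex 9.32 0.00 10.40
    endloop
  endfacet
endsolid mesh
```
; perimeter-only toolpath
G21 ; units = mm
G90 ; absolute positioning
G28 ; home
; layer 1
G0 Z2.60
G0 X0.00 Y0.00
G1 X9.32 Y0.00
G1 X9.32 Y19.45
G1 X0.00 Y19.45
G1 X0.00 Y0.00
; layer 2
G0 Z5.20
G0 X0.00 Y0.00
G1 X9.32 Y0.00
G1 X9.32 Y19.45
G1 X0.00 Y19.45
G1 X0.00 Y0.00
; layer 3
G0 Z7.80
G0 X0.00 Y0.00
G1 X9.32 Y0.00
G1 X9.32 Y19.45
G1 X0.00 Y19.45
G1 X0.00 Y0.00
; layer 4
G0 Z10.40
G0 X0.00 Y0.00
G1 X9.32 Y0.00
G1 X9.32 Y19.45
G1 X0.00 Y19.45
G1 X0.00 Y0.00
M2 ; end

The solid is a rectangular box, roughly 9.32 × 19.4 mm footprint and 10.4 mm tall. Slicing at Δz = 2.60 mm — 4 equal slices spanning the solid's height, so layer i sits at z = i·h/4 — gives 4 non-empty perimeters. Each is a 4-segment closed polygon; G0 lifts to the layer z and rapids to the start vertex, then G1 traces the edges.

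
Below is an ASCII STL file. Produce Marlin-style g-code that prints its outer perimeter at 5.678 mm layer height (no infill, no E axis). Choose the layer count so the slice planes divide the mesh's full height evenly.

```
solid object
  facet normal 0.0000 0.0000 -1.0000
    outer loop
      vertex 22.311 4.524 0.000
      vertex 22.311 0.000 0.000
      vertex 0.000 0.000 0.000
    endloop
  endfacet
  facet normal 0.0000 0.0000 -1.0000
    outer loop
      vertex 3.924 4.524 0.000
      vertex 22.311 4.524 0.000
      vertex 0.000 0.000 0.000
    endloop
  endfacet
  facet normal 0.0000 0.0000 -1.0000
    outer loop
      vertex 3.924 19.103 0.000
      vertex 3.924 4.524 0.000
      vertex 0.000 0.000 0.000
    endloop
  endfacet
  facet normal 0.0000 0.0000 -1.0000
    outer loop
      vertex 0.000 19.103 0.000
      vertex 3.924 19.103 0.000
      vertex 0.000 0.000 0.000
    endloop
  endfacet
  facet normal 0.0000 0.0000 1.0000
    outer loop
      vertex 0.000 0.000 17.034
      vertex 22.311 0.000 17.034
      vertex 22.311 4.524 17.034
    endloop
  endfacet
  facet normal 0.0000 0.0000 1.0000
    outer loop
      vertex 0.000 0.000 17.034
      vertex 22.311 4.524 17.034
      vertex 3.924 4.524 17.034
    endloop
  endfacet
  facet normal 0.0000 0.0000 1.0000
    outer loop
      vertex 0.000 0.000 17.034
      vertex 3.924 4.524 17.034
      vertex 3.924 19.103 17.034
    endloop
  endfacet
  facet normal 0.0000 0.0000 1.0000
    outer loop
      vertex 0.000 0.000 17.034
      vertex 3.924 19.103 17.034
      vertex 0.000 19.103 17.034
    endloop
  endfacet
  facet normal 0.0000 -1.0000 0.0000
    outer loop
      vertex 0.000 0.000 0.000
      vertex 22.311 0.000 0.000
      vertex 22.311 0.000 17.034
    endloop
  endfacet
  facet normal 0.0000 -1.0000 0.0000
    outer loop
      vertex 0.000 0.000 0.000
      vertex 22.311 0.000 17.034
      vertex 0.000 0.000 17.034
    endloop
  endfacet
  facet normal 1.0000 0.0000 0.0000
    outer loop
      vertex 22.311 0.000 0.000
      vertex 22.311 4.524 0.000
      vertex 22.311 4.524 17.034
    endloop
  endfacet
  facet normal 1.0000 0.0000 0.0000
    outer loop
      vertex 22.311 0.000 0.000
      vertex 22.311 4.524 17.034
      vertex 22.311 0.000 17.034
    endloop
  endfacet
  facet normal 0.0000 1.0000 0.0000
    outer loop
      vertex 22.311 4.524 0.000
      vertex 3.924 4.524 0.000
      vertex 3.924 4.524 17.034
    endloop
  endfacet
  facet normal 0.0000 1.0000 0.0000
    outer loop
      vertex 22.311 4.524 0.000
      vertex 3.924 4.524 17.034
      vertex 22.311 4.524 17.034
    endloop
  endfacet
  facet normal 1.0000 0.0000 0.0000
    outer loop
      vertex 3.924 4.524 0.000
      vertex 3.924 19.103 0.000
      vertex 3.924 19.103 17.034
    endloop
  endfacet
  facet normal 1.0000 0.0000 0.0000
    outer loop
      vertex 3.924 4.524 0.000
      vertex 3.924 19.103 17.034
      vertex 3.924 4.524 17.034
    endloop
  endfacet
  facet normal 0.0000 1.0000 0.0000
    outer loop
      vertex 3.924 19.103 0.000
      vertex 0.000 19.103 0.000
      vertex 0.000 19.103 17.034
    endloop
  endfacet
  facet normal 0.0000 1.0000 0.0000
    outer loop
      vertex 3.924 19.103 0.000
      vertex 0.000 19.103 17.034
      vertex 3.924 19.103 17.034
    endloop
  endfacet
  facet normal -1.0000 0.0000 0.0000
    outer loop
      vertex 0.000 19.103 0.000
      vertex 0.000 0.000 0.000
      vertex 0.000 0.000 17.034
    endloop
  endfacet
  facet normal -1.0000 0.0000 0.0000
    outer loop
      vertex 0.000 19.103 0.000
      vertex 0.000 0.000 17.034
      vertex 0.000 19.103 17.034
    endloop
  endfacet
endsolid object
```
; perimeter-only toolpath
G21 ; units = mm
G90 ; absolute positioning
G28 ; home
; layer 1
G0 Z5.678
G0 X0.000 Y0.000
G1 X22.311 Y0.000
G1 X22.311 Y4.524
G1 X3.924 Y4.524
G1 X3.924 Y19.103
G1 X0.000 Y19.103
G1 X0.000 Y0.000
; layer 2
G0 Z11.356
G0 X0.000 Y0.000
G1 X22.311 Y0.000
G1 X22.311 Y4.524
G1 X3.924 Y4.524
G1 X3.924 Y19.103
G1 X0.000 Y19.103
G1 X0.000 Y0.000
; layer 3
G0 Z17.034
G0 X0.000 Y0.000
G1 X22.311 Y0.000
G1 X22.311 Y4.524
G1 X3.924 Y4.524
G1 X3.924 Y19.103
G1 X0.000 Y19.103
G1 X0.000 Y0.000
M2 ; end

The solid is an L-shaped prism: outer 22.3 × 19.1 mm, arm thicknesses ≈ 4.52 mm (horizontal) and 3.92 mm (vertical), extruded 17 mm in z. Slicing at Δz = 5.678 mm — 3 equal slices spanning the solid's height, so layer i sits at z = i·h/3 — gives 3 non-empty perimeters. Each is a 6-segment closed polygon; G0 lifts to the layer z and rapids to the start vertex, then G1 traces the edges.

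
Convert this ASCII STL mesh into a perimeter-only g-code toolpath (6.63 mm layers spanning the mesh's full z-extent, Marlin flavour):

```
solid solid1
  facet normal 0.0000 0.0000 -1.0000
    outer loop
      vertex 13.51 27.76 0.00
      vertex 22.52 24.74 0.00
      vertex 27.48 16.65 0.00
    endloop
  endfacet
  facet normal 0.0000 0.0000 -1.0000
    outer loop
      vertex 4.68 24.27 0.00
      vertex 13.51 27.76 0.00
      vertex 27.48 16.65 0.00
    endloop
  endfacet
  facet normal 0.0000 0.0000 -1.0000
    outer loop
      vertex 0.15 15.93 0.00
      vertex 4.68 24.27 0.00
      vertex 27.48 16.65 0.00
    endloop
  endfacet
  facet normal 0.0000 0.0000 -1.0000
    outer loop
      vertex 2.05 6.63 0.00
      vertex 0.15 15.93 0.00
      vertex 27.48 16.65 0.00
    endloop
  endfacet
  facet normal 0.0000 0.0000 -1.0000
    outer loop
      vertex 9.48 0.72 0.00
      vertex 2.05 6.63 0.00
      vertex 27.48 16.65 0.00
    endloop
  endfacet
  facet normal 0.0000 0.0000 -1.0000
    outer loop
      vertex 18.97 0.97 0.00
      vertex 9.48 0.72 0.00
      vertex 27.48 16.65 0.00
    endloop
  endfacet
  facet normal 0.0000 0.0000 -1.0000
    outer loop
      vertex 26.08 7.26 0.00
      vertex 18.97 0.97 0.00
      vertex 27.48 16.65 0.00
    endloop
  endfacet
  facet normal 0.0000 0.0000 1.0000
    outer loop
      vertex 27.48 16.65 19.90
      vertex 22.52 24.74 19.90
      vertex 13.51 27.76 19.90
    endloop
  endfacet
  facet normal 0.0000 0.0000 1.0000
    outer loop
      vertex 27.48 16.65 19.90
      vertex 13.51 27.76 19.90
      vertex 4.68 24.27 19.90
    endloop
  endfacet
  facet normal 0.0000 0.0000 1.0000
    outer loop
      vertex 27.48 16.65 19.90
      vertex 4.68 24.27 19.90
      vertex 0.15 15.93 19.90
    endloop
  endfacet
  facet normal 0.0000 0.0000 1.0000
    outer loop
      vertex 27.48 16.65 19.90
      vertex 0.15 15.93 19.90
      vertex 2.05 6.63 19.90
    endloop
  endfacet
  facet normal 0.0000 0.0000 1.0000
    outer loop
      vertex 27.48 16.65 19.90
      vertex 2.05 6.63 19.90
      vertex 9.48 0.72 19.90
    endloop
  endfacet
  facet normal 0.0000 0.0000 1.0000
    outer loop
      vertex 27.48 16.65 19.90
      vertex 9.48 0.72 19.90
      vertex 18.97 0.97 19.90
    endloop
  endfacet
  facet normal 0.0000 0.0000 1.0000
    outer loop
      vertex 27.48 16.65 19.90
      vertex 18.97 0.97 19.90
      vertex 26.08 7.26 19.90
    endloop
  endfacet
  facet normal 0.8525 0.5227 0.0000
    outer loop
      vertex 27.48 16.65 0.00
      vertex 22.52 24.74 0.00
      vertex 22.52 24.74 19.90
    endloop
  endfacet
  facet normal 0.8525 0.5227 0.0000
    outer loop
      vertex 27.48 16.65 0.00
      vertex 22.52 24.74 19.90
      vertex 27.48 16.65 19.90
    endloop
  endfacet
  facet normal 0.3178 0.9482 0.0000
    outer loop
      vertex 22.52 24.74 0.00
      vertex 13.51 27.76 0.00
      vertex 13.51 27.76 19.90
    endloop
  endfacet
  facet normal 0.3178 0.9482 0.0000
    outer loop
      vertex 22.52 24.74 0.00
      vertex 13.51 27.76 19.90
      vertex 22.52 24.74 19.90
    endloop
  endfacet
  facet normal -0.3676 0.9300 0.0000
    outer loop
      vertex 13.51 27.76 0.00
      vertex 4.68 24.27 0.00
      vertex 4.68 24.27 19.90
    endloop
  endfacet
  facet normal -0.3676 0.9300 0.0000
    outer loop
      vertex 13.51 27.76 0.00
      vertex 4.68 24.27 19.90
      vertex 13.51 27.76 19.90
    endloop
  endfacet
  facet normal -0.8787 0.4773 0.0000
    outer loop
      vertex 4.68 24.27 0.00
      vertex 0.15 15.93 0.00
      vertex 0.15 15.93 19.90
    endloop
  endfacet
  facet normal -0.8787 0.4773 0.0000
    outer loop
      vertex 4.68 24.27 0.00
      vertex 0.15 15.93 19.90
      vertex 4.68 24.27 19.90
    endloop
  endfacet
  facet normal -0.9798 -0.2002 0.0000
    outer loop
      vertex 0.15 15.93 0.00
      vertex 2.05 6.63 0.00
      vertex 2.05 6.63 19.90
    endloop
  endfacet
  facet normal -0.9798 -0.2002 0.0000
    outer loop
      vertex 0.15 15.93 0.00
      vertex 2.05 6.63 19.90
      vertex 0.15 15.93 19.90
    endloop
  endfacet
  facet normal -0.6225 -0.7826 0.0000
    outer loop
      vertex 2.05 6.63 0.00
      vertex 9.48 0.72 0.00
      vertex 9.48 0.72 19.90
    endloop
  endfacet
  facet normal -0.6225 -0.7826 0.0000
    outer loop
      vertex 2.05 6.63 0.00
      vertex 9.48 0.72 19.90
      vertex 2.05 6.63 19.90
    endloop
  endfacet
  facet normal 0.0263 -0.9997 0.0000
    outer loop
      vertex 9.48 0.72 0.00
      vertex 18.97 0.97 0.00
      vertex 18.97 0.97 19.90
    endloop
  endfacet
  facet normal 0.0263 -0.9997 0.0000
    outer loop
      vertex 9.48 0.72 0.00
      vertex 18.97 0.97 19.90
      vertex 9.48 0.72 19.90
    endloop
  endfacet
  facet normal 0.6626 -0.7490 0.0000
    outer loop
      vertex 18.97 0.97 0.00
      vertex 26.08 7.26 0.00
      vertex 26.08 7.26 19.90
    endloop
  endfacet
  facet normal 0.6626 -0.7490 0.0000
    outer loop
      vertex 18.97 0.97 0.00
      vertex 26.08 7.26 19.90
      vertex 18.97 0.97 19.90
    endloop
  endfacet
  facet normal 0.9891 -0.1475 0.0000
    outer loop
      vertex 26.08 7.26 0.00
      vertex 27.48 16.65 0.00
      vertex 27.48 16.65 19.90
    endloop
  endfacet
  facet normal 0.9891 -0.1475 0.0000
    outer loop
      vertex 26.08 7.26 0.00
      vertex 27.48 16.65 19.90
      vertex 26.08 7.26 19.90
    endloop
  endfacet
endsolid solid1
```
; perimeter-only toolpath
G21 ; units = mm
G90 ; absolute positioning
G28 ; home
; layer 1
G0 Z6.63
G0 X27.48 Y16.65
G1 X22.52 Y24.74
G1 X13.51 Y27.76
G1 X4.68 Y24.27
G1 X0.15 Y15.93
G1 X2.05 Y6.63
G1 X9.48 Y0.72
G1 X18.97 Y0.97
G1 X26.08 Y7.26
G1 X27.48 Y16.65
; layer 2
G0 Z13.27
G0 X27.48 Y16.65
G1 X22.52 Y24.74
G1 X13.51 Y27.76
G1 X4.68 Y24.27
G1 X0.15 Y15.93
G1 X2.05 Y6.63
G1 X9.48 Y0.72
G1 X18.97 Y0.97
G1 X26.08 Y7.26
G1 X27.48 Y16.65
; layer 3
G0 Z19.90
G0 X27.48 Y16.65
G1 X22.52 Y24.74
G1 X13.51 Y27.76
G1 X4.68 Y24.27
G1 X0.15 Y15.93
G1 X2.05 Y6.63
G1 X9.48 Y0.72
G1 X18.97 Y0.97
G1 X26.08 Y7.26
G1 X27.48 Y16.65
M2 ; end

The solid is a regular 9-sided prism (a cylinder approximated with 9 flat sides), circumscribed radius ≈ 13.9 mm, height ≈ 19.9 mm. Slicing at Δz = 6.63 mm — 3 equal slices spanning the solid's height, so layer i sits at z = i·h/3 — gives 3 non-empty perimeters. Each is a 9-segment closed polygon; G0 lifts to the layer z and rapids to the start vertex, then G1 traces the edges.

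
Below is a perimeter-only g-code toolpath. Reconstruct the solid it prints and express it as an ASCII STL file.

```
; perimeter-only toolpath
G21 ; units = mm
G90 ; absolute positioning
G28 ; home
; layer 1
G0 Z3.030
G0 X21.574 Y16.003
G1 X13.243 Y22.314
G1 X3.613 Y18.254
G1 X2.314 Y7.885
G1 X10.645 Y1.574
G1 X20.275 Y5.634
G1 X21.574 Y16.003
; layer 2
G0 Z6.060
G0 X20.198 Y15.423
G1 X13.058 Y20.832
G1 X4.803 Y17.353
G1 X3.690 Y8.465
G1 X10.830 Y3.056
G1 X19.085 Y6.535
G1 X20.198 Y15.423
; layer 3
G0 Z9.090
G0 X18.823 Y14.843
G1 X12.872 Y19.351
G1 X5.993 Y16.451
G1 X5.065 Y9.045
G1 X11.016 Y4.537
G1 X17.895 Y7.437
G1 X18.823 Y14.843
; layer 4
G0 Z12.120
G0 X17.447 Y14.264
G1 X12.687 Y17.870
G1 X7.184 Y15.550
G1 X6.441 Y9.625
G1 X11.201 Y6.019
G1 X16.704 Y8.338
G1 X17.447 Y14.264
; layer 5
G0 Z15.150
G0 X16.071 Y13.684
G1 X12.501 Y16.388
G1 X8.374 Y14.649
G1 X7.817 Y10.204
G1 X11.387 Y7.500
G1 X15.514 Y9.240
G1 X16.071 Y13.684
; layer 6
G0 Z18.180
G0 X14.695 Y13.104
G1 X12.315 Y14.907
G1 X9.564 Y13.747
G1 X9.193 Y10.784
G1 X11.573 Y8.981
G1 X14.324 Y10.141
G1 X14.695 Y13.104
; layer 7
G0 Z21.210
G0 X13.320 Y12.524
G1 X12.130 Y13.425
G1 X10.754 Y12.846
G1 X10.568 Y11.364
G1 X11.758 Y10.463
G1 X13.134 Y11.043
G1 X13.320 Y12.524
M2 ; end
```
solid part
  facet normal 0.0000 0.0000 -1.0000
    outer loop
      vertex 2.423 19.156 0.000
      vertex 13.429 23.795 0.000
      vertex 22.950 16.583 0.000
    endloop
  endfacet
  facet normal 0.0000 0.0000 -1.0000
    outer loop
      vertex 0.938 7.305 0.000
      vertex 2.423 19.156 0.000
      vertex 22.950 16.583 0.000
    endloop
  endfacet
  facet normal 0.0000 0.0000 -1.0000
    outer loop
      vertex 10.459 0.093 0.000
      vertex 0.938 7.305 0.000
      vertex 22.950 16.583 0.000
    endloop
  endfacet
  facet normal 0.0000 0.0000 -1.0000
    outer loop
      vertex 21.465 4.732 0.000
      vertex 10.459 0.093 0.000
      vertex 22.950 16.583 0.000
    endloop
  endfacet
  facet normal 0.5554 0.7332 0.3925
    outer loop
      vertex 22.950 16.583 0.000
      vertex 13.429 23.795 0.000
      vertex 11.944 11.944 24.240
    endloop
  endfacet
  facet normal -0.3572 0.8475 0.3925
    outer loop
      vertex 13.429 23.795 0.000
      vertex 2.423 19.156 0.000
      vertex 11.944 11.944 24.240
    endloop
  endfacet
  facet normal -0.9126 0.1144 0.3925
    outer loop
      vertex 2.423 19.156 0.000
      vertex 0.938 7.305 0.000
      vertex 11.944 11.944 24.240
    endloop
  endfacet
  facet normal -0.5554 -0.7332 0.3925
    outer loop
      vertex 0.938 7.305 0.000
      vertex 10.459 0.093 0.000
      vertex 11.944 11.944 24.240
    endloop
  endfacet
  facet normal 0.3572 -0.8475 0.3925
    outer loop
      vertex 10.459 0.093 0.000
      vertex 21.465 4.732 0.000
      vertex 11.944 11.944 24.240
    endloop
  endfacet
  facet normal 0.9126 -0.1144 0.3925
    outer loop
      vertex 21.465 4.732 0.000
      vertex 22.950 16.583 0.000
      vertex 11.944 11.944 24.240
    endloop
  endfacet
endsolid part

The G0 Z moves step by Δz≈3.030 mm. The G1 loops shrink linearly with z, so the solid tapers from its base footprint up to z≈24.2. Closing with a flat bottom cap and the tapered top and triangulating gives 10 facets — a regular 6-sided pyramid, base circumscribed radius ≈ 11.9 mm, apex at z ≈ 24.2 mm.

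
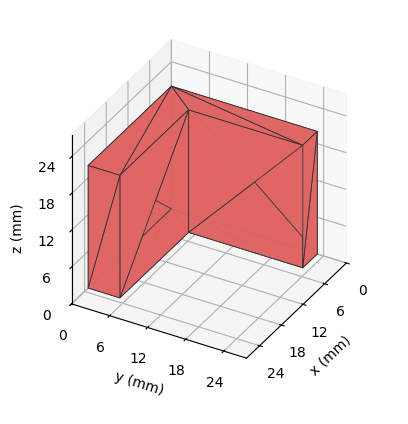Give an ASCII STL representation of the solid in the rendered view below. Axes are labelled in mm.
Reading the render: the shape is an L-shaped prism: outer 23 × 23 mm, arm thicknesses ≈ 5 mm (horizontal) and 4 mm (vertical), extruded 20 mm in z (dimensions read to the nearest mm from the axis ticks). For the STL, each face is triangulated and given an outward normal.

solid part
  facet normal 0.0000 0.0000 -1.0000
    outer loop
      vertex 23.00 5.00 0.00
      vertex 23.00 0.00 0.00
      vertex 0.00 0.00 0.00
    endloop
  endfacet
  facet normal 0.0000 0.0000 -1.0000
    outer loop
      vertex 4.00 5.00 0.00
      vertex 23.00 5.00 0.00
      vertex 0.00 0.00 0.00
    endloop
  endfacet
  facet normal 0.0000 0.0000 -1.0000
    outer loop
      vertex 4.00 23.00 0.00
      vertex 4.00 5.00 0.00
      vertex 0.00 0.00 0.00
    endloop
  endfacet
  facet normal 0.0000 0.0000 -1.0000
    outer loop
      vertex 0.00 23.00 0.00
      vertex 4.00 23.00 0.00
      vertex 0.00 0.00 0.00
    endloop
  endfacet
  facet normal 0.0000 0.0000 1.0000
    outer loop
      vertex 0.00 0.00 20.00
      vertex 23.00 0.00 20.00
      vertex 23.00 5.00 20.00
    endloop
  endfacet
  facet normal 0.0000 0.0000 1.0000
    outer loop
      vertex 0.00 0.00 20.00
      vertex 23.00 5.00 20.00
      vertex 4.00 5.00 20.00
    endloop
  endfacet
  facet normal 0.0000 0.0000 1.0000
    outer loop
      vertex 0.00 0.00 20.00
      vertex 4.00 5.00 20.00
      vertex 4.00 23.00 20.00
    endloop
  endfacet
  facet normal 0.0000 0.0000 1.0000
    outer loop
      vertex 0.00 0.00 20.00
      vertex 4.00 23.00 20.00
      vertex 0.00 23.00 20.00
    endloop
  endfacet
  facet normal 0.0000 -1.0000 0.0000
    outer loop
      vertex 0.00 0.00 0.00
      vertex 23.00 0.00 0.00
      vertex 23.00 0.00 20.00
    endloop
  endfacet
  facet normal 0.0000 -1.0000 0.0000
    outer loop
      vertex 0.00 0.00 0.00
      vertex 23.00 0.00 20.00
      vertex 0.00 0.00 20.00
    endloop
  endfacet
  facet normal 1.0000 0.0000 0.0000
    outer loop
      vertex 23.00 0.00 0.00
      vertex 23.00 5.00 0.00
      vertex 23.00 5.00 20.00
    endloop
  endfacet
  facet normal 1.0000 0.0000 0.0000
    outer loop
      vertex 23.00 0.00 0.00
      vertex 23.00 5.00 20.00
      vertex 23.00 0.00 20.00
    endloop
  endfacet
  facet normal 0.0000 1.0000 0.0000
    outer loop
      vertex 23.00 5.00 0.00
      vertex 4.00 5.00 0.00
      vertex 4.00 5.00 20.00
    endloop
  endfacet
  facet normal 0.0000 1.0000 0.0000
    outer loop
      vertex 23.00 5.00 0.00
      vertex 4.00 5.00 20.00
      vertex 23.00 5.00 20.00
    endloop
  endfacet
  facet normal 1.0000 0.0000 0.0000
    outer loop
      vertex 4.00 5.00 0.00
      vertex 4.00 23.00 0.00
      vertex 4.00 23.00 20.00
    endloop
  endfacet
  facet normal 1.0000 0.0000 0.0000
    outer loop
      vertex 4.00 5.00 0.00
      vertex 4.00 23.00 20.00
      vertex 4.00 5.00 20.00
    endloop
  endfacet
  facet normal 0.0000 1.0000 0.0000
    outer loop
      vertex 4.00 23.00 0.00
      vertex 0.00 23.00 0.00
      vertex 0.00 23.00 20.00
    endloop
  endfacet
  facet normal 0.0000 1.0000 0.0000
    outer loop
      vertex 4.00 23.00 0.00
      vertex 0.00 23.00 20.00
      vertex 4.00 23.00 20.00
    endloop
  endfacet
  facet normal -1.0000 0.0000 0.0000
    outer loop
      vertex 0.00 23.00 0.00
      vertex 0.00 0.00 0.00
      vertex 0.00 0.00 20.00
    endloop
  endfacet
  facet normal -1.0000 0.0000 0.0000
    outer loop
      vertex 0.00 23.00 0.00
      vertex 0.00 0.00 20.00
      vertex 0.00 23.00 20.00
    endloop
  endfacet
endsolid part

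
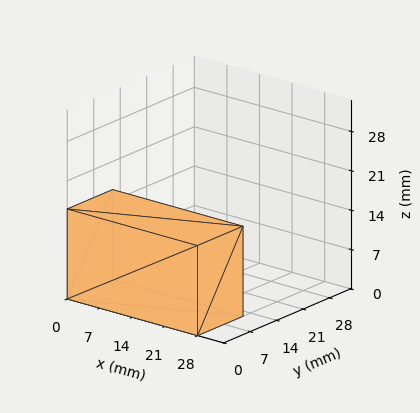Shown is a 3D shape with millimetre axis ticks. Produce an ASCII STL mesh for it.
Reading the render: the shape is a rectangular box, roughly 28 × 12 mm footprint and 16 mm tall (dimensions read to the nearest mm from the axis ticks). For the STL, each face is triangulated and given an outward normal.

solid part
  facet normal 0.0000 0.0000 -1.0000
    outer loop
      vertex 28.0 12.0 0.0
      vertex 28.0 0.0 0.0
      vertex 0.0 0.0 0.0
    endloop
  endfacet
  facet normal 0.0000 0.0000 -1.0000
    outer loop
      vertex 0.0 12.0 0.0
      vertex 28.0 12.0 0.0
      vertex 0.0 0.0 0.0
    endloop
  endfacet
  facet normal 0.0000 0.0000 1.0000
    outer loop
      vertex 0.0 0.0 16.0
      vertex 28.0 0.0 16.0
      vertex 28.0 12.0 16.0
    endloop
  endfacet
  facet normal 0.0000 0.0000 1.0000
    outer loop
      vertex 0.0 0.0 16.0
      vertex 28.0 12.0 16.0
      vertex 0.0 12.0 16.0
    endloop
  endfacet
  facet normal 0.0000 -1.0000 0.0000
    outer loop
      vertex 0.0 0.0 0.0
      vertex 28.0 0.0 0.0
      vertex 28.0 0.0 16.0
    endloop
  endfacet
  facet normal 0.0000 -1.0000 0.0000
    outer loop
      vertex 0.0 0.0 0.0
      vertex 28.0 0.0 16.0
      vertex 0.0 0.0 16.0
    endloop
  endfacet
  facet normal 0.0000 1.0000 0.0000
    outer loop
      vertex 28.0 12.0 16.0
      vertex 28.0 12.0 0.0
      vertex 0.0 12.0 0.0
    endloop
  endfacet
  facet normal 0.0000 1.0000 0.0000
    outer loop
      vertex 0.0 12.0 16.0
      vertex 28.0 12.0 16.0
      vertex 0.0 12.0 0.0
    endloop
  endfacet
  facet normal -1.0000 0.0000 0.0000
    outer loop
      vertex 0.0 12.0 16.0
      vertex 0.0 12.0 0.0
      vertex 0.0 0.0 0.0
    endloop
  endfacet
  facet normal -1.0000 0.0000 0.0000
    outer loop
      vertex 0.0 0.0 16.0
      vertex 0.0 12.0 16.0
      vertex 0.0 0.0 0.0
    endloop
  endfacet
  facet normal 1.0000 0.0000 0.0000
    outer loop
      vertex 28.0 0.0 0.0
      vertex 28.0 12.0 0.0
      vertex 28.0 12.0 16.0
    endloop
  endfacet
  facet normal 1.0000 0.0000 0.0000
    outer loop
      vertex 28.0 0.0 0.0
      vertex 28.0 12.0 16.0
      vertex 28.0 0.0 16.0
    endloop
  endfacet
endsolid part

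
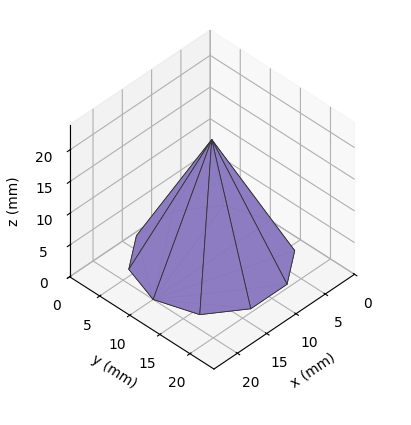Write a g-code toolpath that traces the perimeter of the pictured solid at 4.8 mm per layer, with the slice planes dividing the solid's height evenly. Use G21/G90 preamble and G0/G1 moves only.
Reading the render: the shape is a regular 10-sided pyramid, base circumscribed radius ≈ 10 mm, apex at z ≈ 19 mm (dimensions read to the nearest mm from the axis ticks). For the g-code, the solid's height is divided into equal slices at the stated Δz and each level perimeter traced with G1 moves after a G0 lift.

; perimeter-only toolpath
G21 ; units = mm
G90 ; absolute positioning
G28 ; home
; layer 1
G0 Z4.8
G0 X17.5 Y10.0
G1 X16.1 Y14.4
G1 X12.3 Y17.1
G1 X7.7 Y17.1
G1 X3.9 Y14.4
G1 X2.5 Y10.0
G1 X3.9 Y5.6
G1 X7.7 Y2.9
G1 X12.3 Y2.9
G1 X16.1 Y5.6
G1 X17.5 Y10.0
; layer 2
G0 Z9.5
G0 X15.0 Y10.0
G1 X14.1 Y12.9
G1 X11.6 Y14.8
G1 X8.4 Y14.8
G1 X6.0 Y12.9
G1 X5.0 Y10.0
G1 X6.0 Y7.0
G1 X8.4 Y5.2
G1 X11.6 Y5.2
G1 X14.1 Y7.0
G1 X15.0 Y10.0
; layer 3
G0 Z14.2
G0 X12.5 Y10.0
G1 X12.0 Y11.5
G1 X10.8 Y12.4
G1 X9.2 Y12.4
G1 X8.0 Y11.5
G1 X7.5 Y10.0
G1 X8.0 Y8.5
G1 X9.2 Y7.6
G1 X10.8 Y7.6
G1 X12.0 Y8.5
G1 X12.5 Y10.0
M2 ; end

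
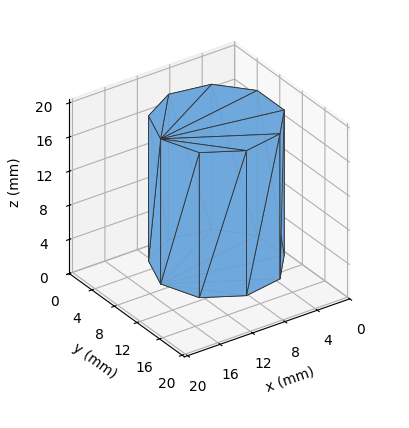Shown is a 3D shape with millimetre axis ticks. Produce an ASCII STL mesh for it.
Reading the render: the shape is a regular 9-sided prism (a cylinder approximated with 9 flat sides), circumscribed radius ≈ 7 mm, height ≈ 17 mm (dimensions read to the nearest mm from the axis ticks). For the STL, each face is triangulated and given an outward normal.

solid part
  facet normal 0.0000 0.0000 -1.0000
    outer loop
      vertex 8.216 13.894 0.000
      vertex 12.362 11.500 0.000
      vertex 14.000 7.000 0.000
    endloop
  endfacet
  facet normal 0.0000 0.0000 -1.0000
    outer loop
      vertex 3.500 13.062 0.000
      vertex 8.216 13.894 0.000
      vertex 14.000 7.000 0.000
    endloop
  endfacet
  facet normal 0.0000 0.0000 -1.0000
    outer loop
      vertex 0.422 9.394 0.000
      vertex 3.500 13.062 0.000
      vertex 14.000 7.000 0.000
    endloop
  endfacet
  facet normal 0.0000 0.0000 -1.0000
    outer loop
      vertex 0.422 4.606 0.000
      vertex 0.422 9.394 0.000
      vertex 14.000 7.000 0.000
    endloop
  endfacet
  facet normal 0.0000 0.0000 -1.0000
    outer loop
      vertex 3.500 0.938 0.000
      vertex 0.422 4.606 0.000
      vertex 14.000 7.000 0.000
    endloop
  endfacet
  facet normal 0.0000 0.0000 -1.0000
    outer loop
      vertex 8.216 0.106 0.000
      vertex 3.500 0.938 0.000
      vertex 14.000 7.000 0.000
    endloop
  endfacet
  facet normal 0.0000 0.0000 -1.0000
    outer loop
      vertex 12.362 2.500 0.000
      vertex 8.216 0.106 0.000
      vertex 14.000 7.000 0.000
    endloop
  endfacet
  facet normal 0.0000 0.0000 1.0000
    outer loop
      vertex 14.000 7.000 17.000
      vertex 12.362 11.500 17.000
      vertex 8.216 13.894 17.000
    endloop
  endfacet
  facet normal 0.0000 0.0000 1.0000
    outer loop
      vertex 14.000 7.000 17.000
      vertex 8.216 13.894 17.000
      vertex 3.500 13.062 17.000
    endloop
  endfacet
  facet normal 0.0000 0.0000 1.0000
    outer loop
      vertex 14.000 7.000 17.000
      vertex 3.500 13.062 17.000
      vertex 0.422 9.394 17.000
    endloop
  endfacet
  facet normal 0.0000 0.0000 1.0000
    outer loop
      vertex 14.000 7.000 17.000
      vertex 0.422 9.394 17.000
      vertex 0.422 4.606 17.000
    endloop
  endfacet
  facet normal 0.0000 0.0000 1.0000
    outer loop
      vertex 14.000 7.000 17.000
      vertex 0.422 4.606 17.000
      vertex 3.500 0.938 17.000
    endloop
  endfacet
  facet normal 0.0000 0.0000 1.0000
    outer loop
      vertex 14.000 7.000 17.000
      vertex 3.500 0.938 17.000
      vertex 8.216 0.106 17.000
    endloop
  endfacet
  facet normal 0.0000 0.0000 1.0000
    outer loop
      vertex 14.000 7.000 17.000
      vertex 8.216 0.106 17.000
      vertex 12.362 2.500 17.000
    endloop
  endfacet
  facet normal 0.9397 0.3420 0.0000
    outer loop
      vertex 14.000 7.000 0.000
      vertex 12.362 11.500 0.000
      vertex 12.362 11.500 17.000
    endloop
  endfacet
  facet normal 0.9397 0.3420 0.0000
    outer loop
      vertex 14.000 7.000 0.000
      vertex 12.362 11.500 17.000
      vertex 14.000 7.000 17.000
    endloop
  endfacet
  facet normal 0.5000 0.8660 0.0000
    outer loop
      vertex 12.362 11.500 0.000
      vertex 8.216 13.894 0.000
      vertex 8.216 13.894 17.000
    endloop
  endfacet
  facet normal 0.5000 0.8660 0.0000
    outer loop
      vertex 12.362 11.500 0.000
      vertex 8.216 13.894 17.000
      vertex 12.362 11.500 17.000
    endloop
  endfacet
  facet normal -0.1737 0.9848 0.0000
    outer loop
      vertex 8.216 13.894 0.000
      vertex 3.500 13.062 0.000
      vertex 3.500 13.062 17.000
    endloop
  endfacet
  facet normal -0.1737 0.9848 0.0000
    outer loop
      vertex 8.216 13.894 0.000
      vertex 3.500 13.062 17.000
      vertex 8.216 13.894 17.000
    endloop
  endfacet
  facet normal -0.7660 0.6428 0.0000
    outer loop
      vertex 3.500 13.062 0.000
      vertex 0.422 9.394 0.000
      vertex 0.422 9.394 17.000
    endloop
  endfacet
  facet normal -0.7660 0.6428 0.0000
    outer loop
      vertex 3.500 13.062 0.000
      vertex 0.422 9.394 17.000
      vertex 3.500 13.062 17.000
    endloop
  endfacet
  facet normal -1.0000 0.0000 0.0000
    outer loop
      vertex 0.422 9.394 0.000
      vertex 0.422 4.606 0.000
      vertex 0.422 4.606 17.000
    endloop
  endfacet
  facet normal -1.0000 0.0000 0.0000
    outer loop
      vertex 0.422 9.394 0.000
      vertex 0.422 4.606 17.000
      vertex 0.422 9.394 17.000
    endloop
  endfacet
  facet normal -0.7660 -0.6428 0.0000
    outer loop
      vertex 0.422 4.606 0.000
      vertex 3.500 0.938 0.000
      vertex 3.500 0.938 17.000
    endloop
  endfacet
  facet normal -0.7660 -0.6428 0.0000
    outer loop
      vertex 0.422 4.606 0.000
      vertex 3.500 0.938 17.000
      vertex 0.422 4.606 17.000
    endloop
  endfacet
  facet normal -0.1737 -0.9848 0.0000
    outer loop
      vertex 3.500 0.938 0.000
      vertex 8.216 0.106 0.000
      vertex 8.216 0.106 17.000
    endloop
  endfacet
  facet normal -0.1737 -0.9848 0.0000
    outer loop
      vertex 3.500 0.938 0.000
      vertex 8.216 0.106 17.000
      vertex 3.500 0.938 17.000
    endloop
  endfacet
  facet normal 0.5000 -0.8660 0.0000
    outer loop
      vertex 8.216 0.106 0.000
      vertex 12.362 2.500 0.000
      vertex 12.362 2.500 17.000
    endloop
  endfacet
  facet normal 0.5000 -0.8660 0.0000
    outer loop
      vertex 8.216 0.106 0.000
      vertex 12.362 2.500 17.000
      vertex 8.216 0.106 17.000
    endloop
  endfacet
  facet normal 0.9397 -0.3420 0.0000
    outer loop
      vertex 12.362 2.500 0.000
      vertex 14.000 7.000 0.000
      vertex 14.000 7.000 17.000
    endloop
  endfacet
  facet normal 0.9397 -0.3420 0.0000
    outer loop
      vertex 12.362 2.500 0.000
      vertex 14.000 7.000 17.000
      vertex 12.362 2.500 17.000
    endloop
  endfacet
endsolid part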